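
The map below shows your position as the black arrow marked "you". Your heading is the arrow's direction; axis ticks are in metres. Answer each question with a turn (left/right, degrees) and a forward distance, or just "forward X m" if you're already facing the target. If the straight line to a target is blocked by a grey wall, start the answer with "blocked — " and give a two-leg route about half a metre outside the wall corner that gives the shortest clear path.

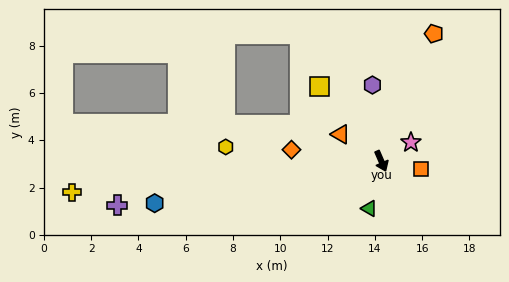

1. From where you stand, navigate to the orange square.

turn left 55°, forward 1.7 m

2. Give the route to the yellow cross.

turn right 108°, forward 13.2 m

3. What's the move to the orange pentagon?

turn left 134°, forward 5.8 m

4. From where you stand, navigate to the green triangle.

turn right 38°, forward 2.1 m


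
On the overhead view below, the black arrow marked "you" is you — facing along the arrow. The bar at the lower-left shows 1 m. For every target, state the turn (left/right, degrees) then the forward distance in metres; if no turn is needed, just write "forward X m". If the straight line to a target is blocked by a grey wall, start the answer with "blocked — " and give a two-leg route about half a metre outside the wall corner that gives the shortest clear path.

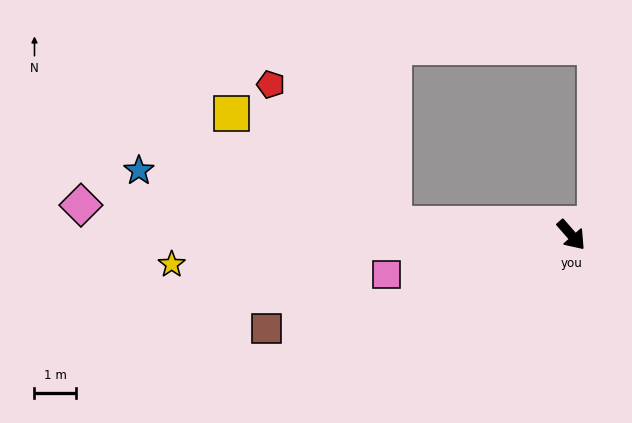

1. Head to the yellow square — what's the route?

blocked — turn right 135°, forward 4.3 m, then turn right 30°, forward 4.7 m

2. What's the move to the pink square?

turn right 119°, forward 4.5 m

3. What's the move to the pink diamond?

turn right 135°, forward 11.8 m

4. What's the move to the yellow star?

turn right 127°, forward 9.6 m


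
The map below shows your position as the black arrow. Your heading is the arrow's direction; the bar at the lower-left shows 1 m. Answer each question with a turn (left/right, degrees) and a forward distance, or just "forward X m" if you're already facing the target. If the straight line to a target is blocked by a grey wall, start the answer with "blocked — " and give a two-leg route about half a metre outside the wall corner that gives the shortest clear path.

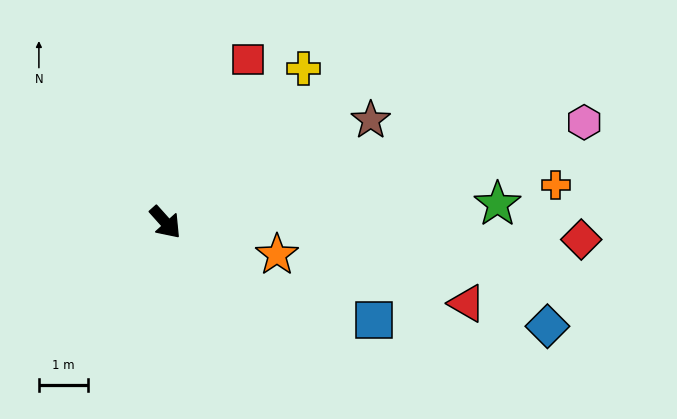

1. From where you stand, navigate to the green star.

turn left 51°, forward 6.7 m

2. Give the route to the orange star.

turn left 32°, forward 2.4 m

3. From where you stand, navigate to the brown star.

turn left 75°, forward 4.6 m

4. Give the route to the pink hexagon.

turn left 62°, forward 8.7 m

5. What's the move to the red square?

turn left 111°, forward 3.7 m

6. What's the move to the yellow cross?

turn left 96°, forward 4.2 m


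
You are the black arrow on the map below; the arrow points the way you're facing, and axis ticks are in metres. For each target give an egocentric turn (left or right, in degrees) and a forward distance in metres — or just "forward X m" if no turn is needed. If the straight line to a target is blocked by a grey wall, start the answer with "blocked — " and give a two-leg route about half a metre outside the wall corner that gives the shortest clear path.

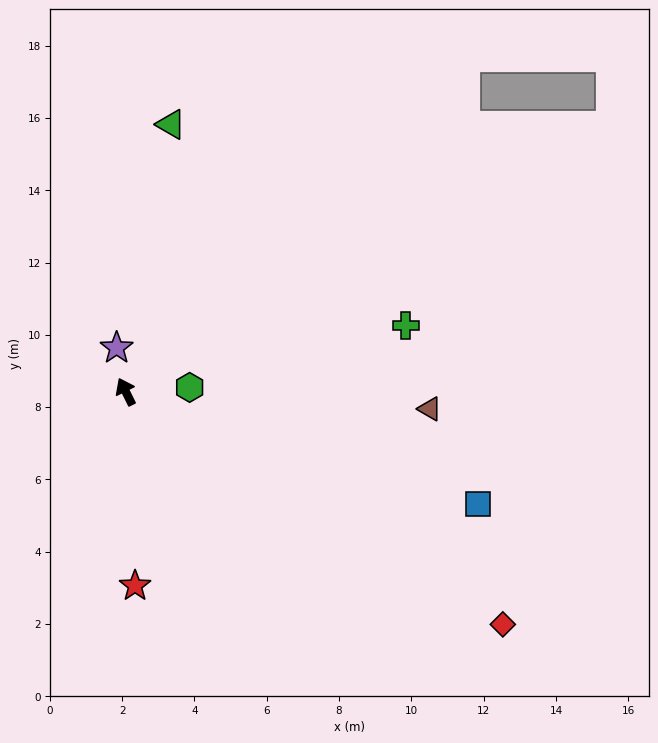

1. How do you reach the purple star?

turn right 15°, forward 1.2 m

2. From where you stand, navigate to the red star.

turn left 156°, forward 5.4 m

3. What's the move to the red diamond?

turn right 148°, forward 12.3 m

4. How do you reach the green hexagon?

turn right 113°, forward 1.8 m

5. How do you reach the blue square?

turn right 134°, forward 10.2 m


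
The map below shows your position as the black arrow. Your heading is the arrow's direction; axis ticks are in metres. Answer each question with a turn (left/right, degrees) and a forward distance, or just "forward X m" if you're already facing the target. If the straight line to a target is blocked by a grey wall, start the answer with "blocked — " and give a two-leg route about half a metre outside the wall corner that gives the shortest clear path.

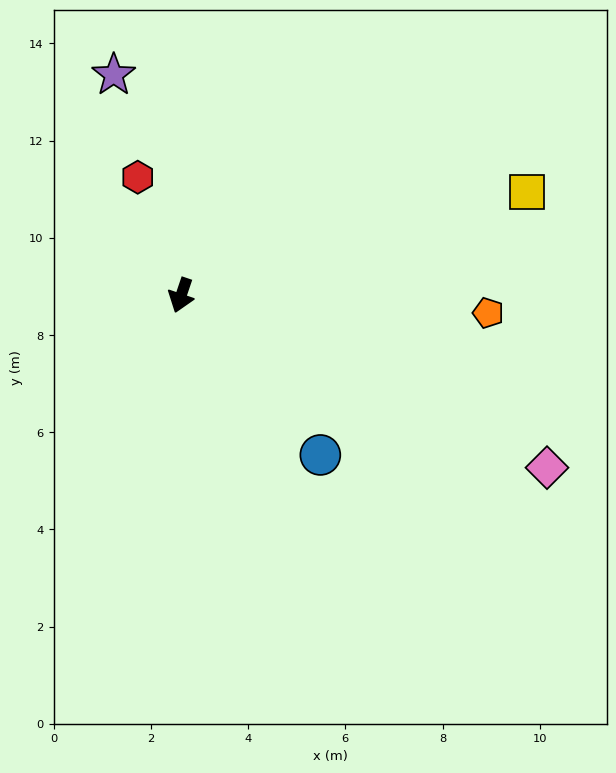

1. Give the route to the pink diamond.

turn left 83°, forward 8.3 m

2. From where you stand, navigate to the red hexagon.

turn right 141°, forward 2.6 m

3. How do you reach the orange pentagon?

turn left 105°, forward 6.3 m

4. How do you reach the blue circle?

turn left 60°, forward 4.4 m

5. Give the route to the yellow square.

turn left 125°, forward 7.4 m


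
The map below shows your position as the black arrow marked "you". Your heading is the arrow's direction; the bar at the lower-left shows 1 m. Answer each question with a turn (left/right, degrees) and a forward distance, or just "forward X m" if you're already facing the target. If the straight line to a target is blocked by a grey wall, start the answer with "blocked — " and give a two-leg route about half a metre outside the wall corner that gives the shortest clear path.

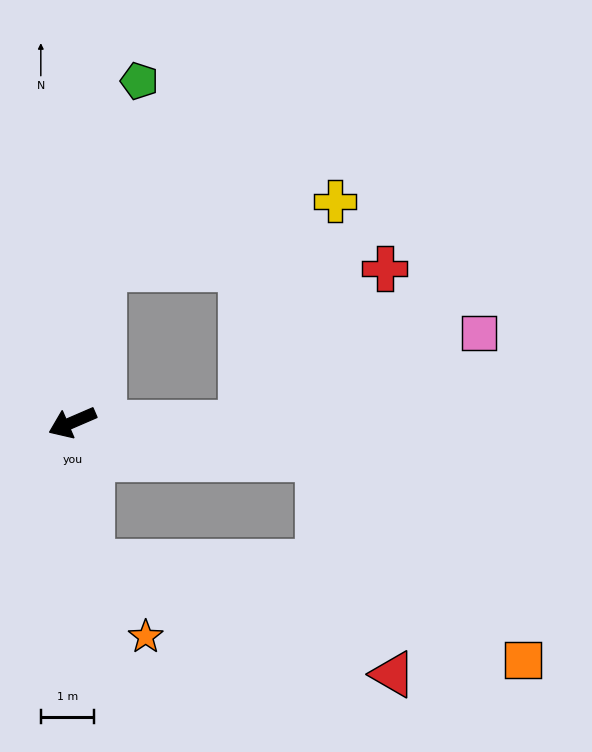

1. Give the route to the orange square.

blocked — turn left 148°, forward 4.7 m, then turn right 36°, forward 5.4 m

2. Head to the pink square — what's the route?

blocked — turn left 156°, forward 3.2 m, then turn left 21°, forward 4.8 m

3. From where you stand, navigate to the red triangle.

blocked — turn left 74°, forward 2.6 m, then turn left 62°, forward 6.0 m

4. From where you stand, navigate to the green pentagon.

turn right 124°, forward 6.5 m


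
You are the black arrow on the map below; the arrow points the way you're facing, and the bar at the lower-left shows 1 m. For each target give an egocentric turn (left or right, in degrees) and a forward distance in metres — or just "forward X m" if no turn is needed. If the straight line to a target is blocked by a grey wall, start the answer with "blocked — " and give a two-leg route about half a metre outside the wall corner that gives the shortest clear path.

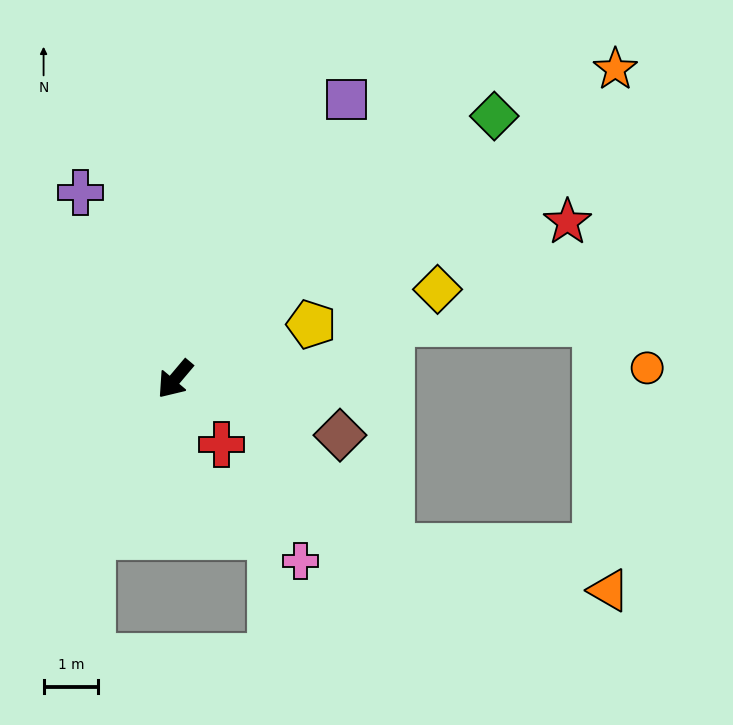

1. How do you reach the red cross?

turn left 76°, forward 1.5 m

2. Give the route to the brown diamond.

turn left 111°, forward 3.2 m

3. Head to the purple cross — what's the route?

turn right 113°, forward 3.8 m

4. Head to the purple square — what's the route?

turn right 171°, forward 6.0 m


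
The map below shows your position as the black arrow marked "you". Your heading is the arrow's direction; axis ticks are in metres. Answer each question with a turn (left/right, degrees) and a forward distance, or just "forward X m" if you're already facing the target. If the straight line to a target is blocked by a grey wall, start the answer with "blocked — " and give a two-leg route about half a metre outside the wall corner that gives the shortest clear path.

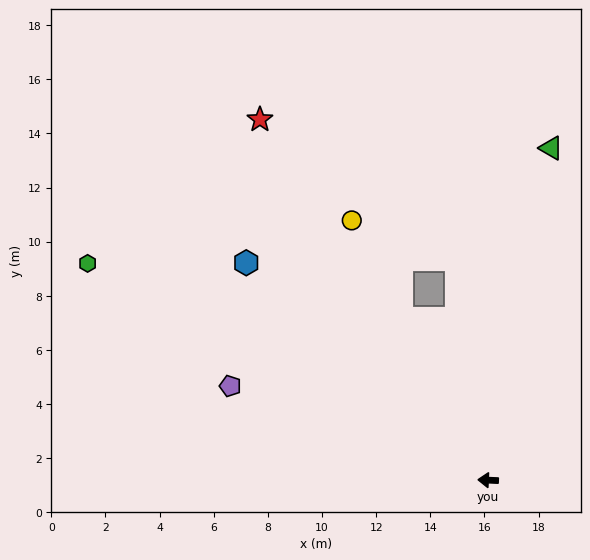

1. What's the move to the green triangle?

turn right 98°, forward 12.5 m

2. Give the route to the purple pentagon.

turn right 18°, forward 10.1 m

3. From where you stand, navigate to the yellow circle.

turn right 60°, forward 10.8 m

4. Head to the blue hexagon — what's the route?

turn right 39°, forward 12.0 m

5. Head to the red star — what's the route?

turn right 55°, forward 15.8 m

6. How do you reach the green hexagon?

turn right 26°, forward 16.8 m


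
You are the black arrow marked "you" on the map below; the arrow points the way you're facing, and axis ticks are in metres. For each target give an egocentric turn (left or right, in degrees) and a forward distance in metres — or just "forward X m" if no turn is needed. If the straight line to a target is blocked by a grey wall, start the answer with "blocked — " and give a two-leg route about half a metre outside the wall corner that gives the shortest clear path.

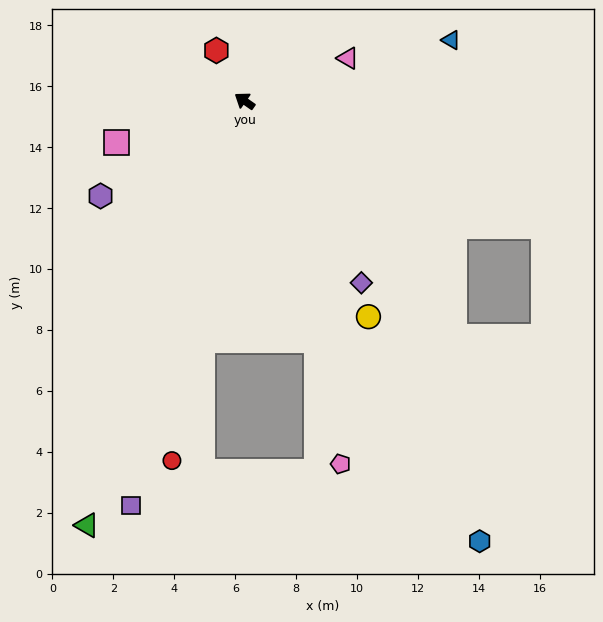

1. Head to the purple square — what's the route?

turn left 109°, forward 13.8 m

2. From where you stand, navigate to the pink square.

turn left 53°, forward 4.4 m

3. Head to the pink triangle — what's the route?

turn right 123°, forward 3.7 m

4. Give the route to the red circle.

turn left 114°, forward 12.0 m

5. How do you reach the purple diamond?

turn left 158°, forward 7.1 m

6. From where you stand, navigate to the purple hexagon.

turn left 68°, forward 5.7 m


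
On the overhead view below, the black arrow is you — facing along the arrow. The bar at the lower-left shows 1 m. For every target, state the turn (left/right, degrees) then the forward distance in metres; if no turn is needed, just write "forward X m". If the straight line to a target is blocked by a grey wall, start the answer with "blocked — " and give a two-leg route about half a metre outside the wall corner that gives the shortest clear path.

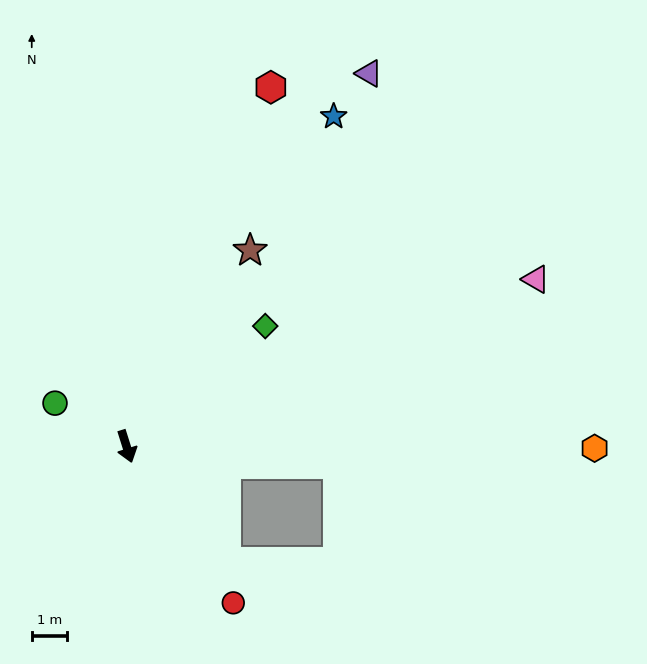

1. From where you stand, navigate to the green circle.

turn right 139°, forward 2.3 m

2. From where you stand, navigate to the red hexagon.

turn left 141°, forward 10.9 m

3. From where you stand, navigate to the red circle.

turn left 17°, forward 5.3 m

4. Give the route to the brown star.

turn left 130°, forward 6.5 m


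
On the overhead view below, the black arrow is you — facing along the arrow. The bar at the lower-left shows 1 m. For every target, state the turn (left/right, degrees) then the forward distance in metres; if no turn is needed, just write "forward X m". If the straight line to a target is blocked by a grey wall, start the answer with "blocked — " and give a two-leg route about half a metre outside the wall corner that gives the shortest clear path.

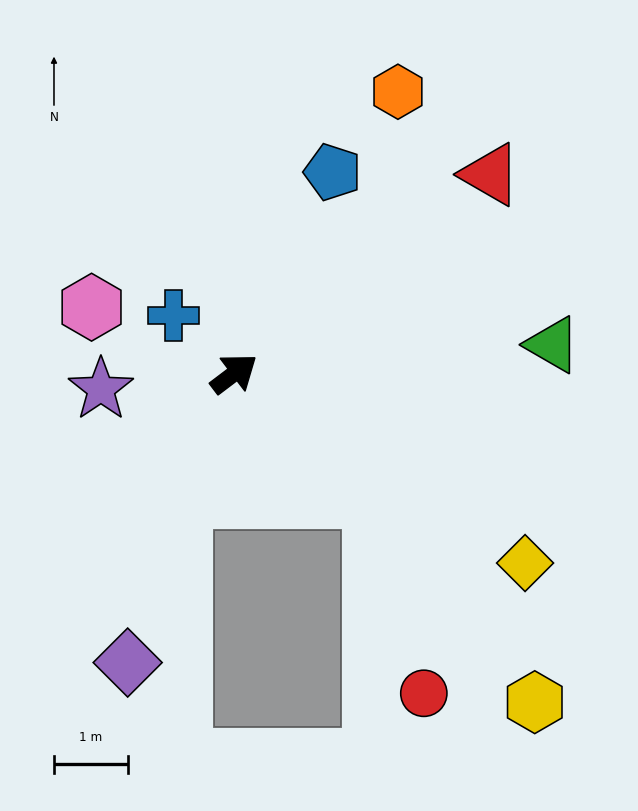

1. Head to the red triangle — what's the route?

forward 4.4 m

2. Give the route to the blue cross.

turn left 99°, forward 1.1 m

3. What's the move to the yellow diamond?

turn right 70°, forward 4.7 m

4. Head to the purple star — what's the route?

turn left 150°, forward 1.8 m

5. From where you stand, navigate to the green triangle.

turn right 32°, forward 4.3 m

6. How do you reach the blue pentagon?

turn left 27°, forward 3.0 m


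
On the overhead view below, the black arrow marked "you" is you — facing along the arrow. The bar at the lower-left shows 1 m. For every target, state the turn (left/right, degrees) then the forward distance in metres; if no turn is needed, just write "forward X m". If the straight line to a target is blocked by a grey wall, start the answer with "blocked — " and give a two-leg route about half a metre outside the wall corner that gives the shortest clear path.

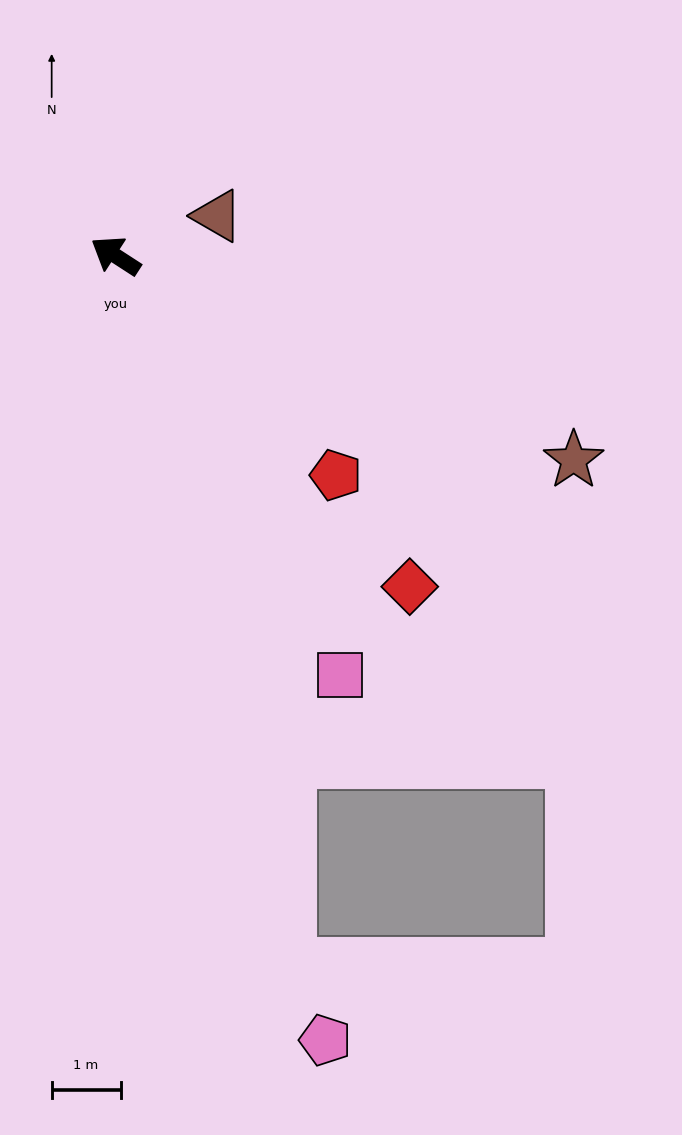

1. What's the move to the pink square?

turn left 151°, forward 6.9 m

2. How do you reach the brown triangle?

turn right 126°, forward 1.6 m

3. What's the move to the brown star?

turn right 171°, forward 7.3 m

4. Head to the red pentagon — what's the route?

turn left 168°, forward 4.5 m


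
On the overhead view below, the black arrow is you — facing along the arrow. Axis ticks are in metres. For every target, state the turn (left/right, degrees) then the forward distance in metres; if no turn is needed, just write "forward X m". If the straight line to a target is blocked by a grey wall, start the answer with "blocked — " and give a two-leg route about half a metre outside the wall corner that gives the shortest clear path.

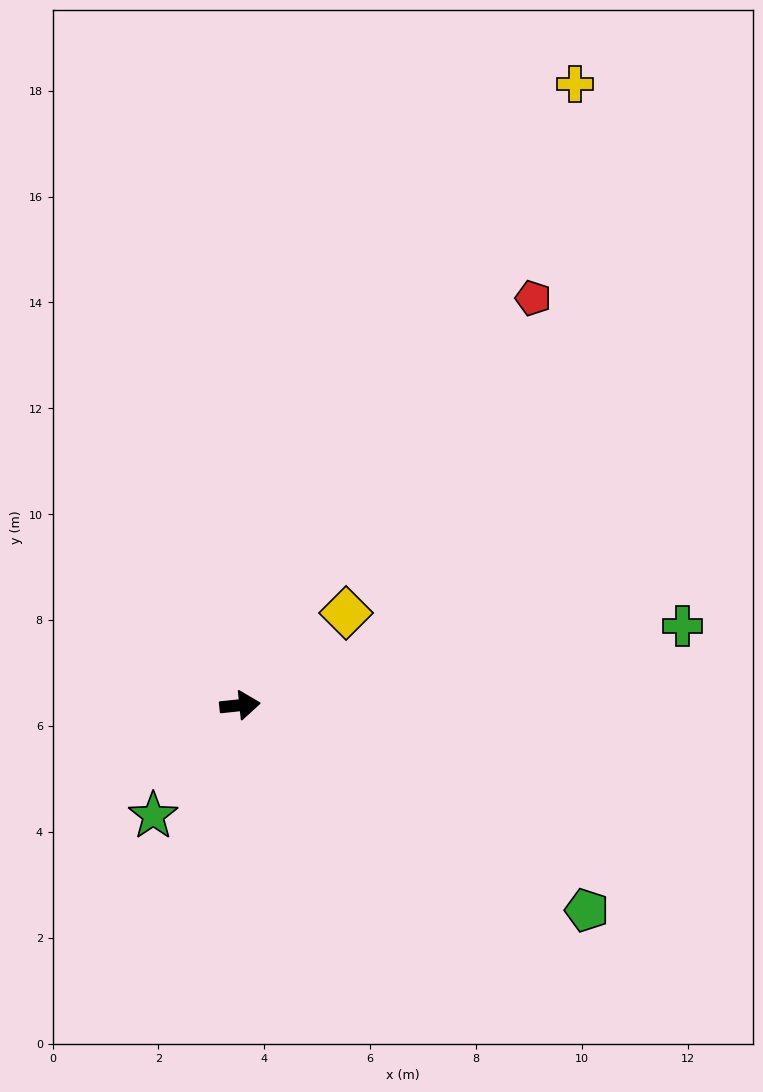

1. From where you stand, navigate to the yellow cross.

turn left 56°, forward 13.3 m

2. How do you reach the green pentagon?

turn right 37°, forward 7.6 m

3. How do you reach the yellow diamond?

turn left 35°, forward 2.7 m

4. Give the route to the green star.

turn right 134°, forward 2.7 m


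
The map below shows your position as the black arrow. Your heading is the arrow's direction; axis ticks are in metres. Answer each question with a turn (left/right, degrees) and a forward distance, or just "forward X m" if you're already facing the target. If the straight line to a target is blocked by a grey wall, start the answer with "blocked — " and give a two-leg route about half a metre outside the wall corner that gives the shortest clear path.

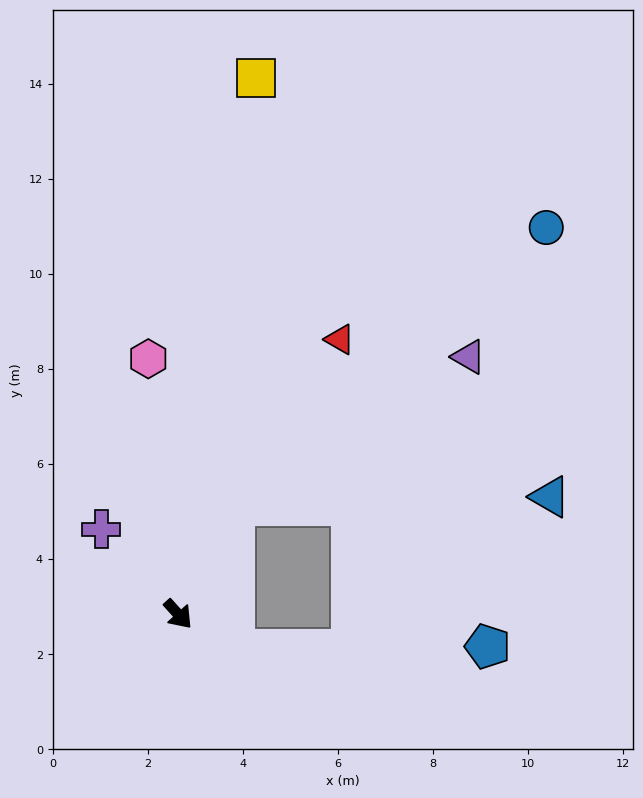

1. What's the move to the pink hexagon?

turn left 145°, forward 5.4 m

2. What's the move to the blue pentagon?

blocked — turn left 16°, forward 1.4 m, then turn left 33°, forward 5.3 m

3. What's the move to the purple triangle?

blocked — turn left 111°, forward 2.6 m, then turn right 31°, forward 5.8 m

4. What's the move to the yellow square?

turn left 130°, forward 11.4 m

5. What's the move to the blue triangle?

blocked — turn left 111°, forward 2.6 m, then turn right 61°, forward 6.7 m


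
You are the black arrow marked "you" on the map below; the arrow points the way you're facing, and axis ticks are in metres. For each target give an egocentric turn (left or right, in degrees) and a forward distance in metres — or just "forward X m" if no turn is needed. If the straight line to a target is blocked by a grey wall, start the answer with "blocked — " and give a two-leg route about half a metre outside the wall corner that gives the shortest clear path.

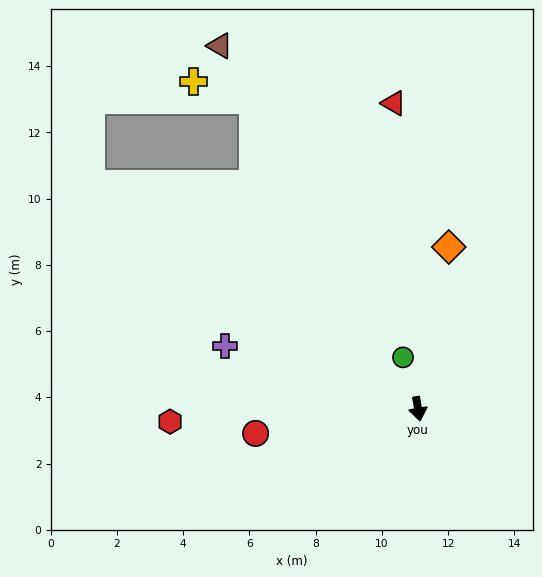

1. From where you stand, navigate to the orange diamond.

turn left 160°, forward 5.0 m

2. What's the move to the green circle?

turn right 173°, forward 1.6 m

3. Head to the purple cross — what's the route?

turn right 118°, forward 6.1 m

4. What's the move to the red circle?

turn right 91°, forward 5.0 m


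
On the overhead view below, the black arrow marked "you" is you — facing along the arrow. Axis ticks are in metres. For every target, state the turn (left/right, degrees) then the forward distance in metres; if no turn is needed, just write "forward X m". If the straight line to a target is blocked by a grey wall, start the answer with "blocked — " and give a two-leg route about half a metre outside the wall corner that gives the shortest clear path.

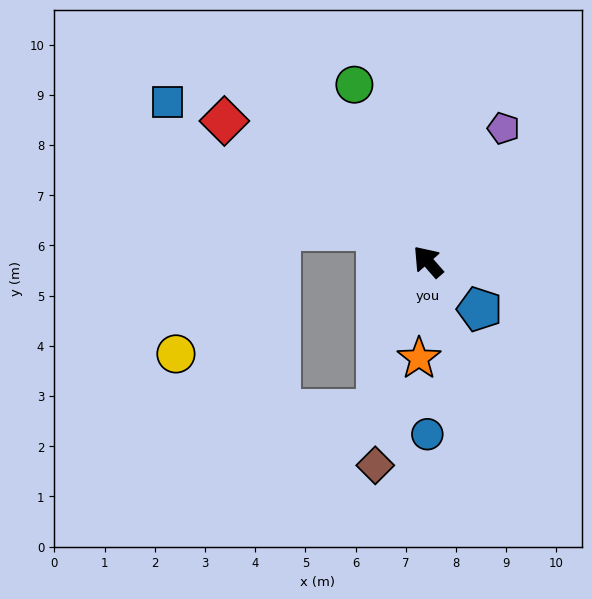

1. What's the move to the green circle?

turn right 19°, forward 3.8 m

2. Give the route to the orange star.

turn left 134°, forward 1.9 m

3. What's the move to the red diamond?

turn left 14°, forward 4.9 m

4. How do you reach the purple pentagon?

turn right 71°, forward 3.1 m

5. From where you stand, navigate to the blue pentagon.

turn right 174°, forward 1.4 m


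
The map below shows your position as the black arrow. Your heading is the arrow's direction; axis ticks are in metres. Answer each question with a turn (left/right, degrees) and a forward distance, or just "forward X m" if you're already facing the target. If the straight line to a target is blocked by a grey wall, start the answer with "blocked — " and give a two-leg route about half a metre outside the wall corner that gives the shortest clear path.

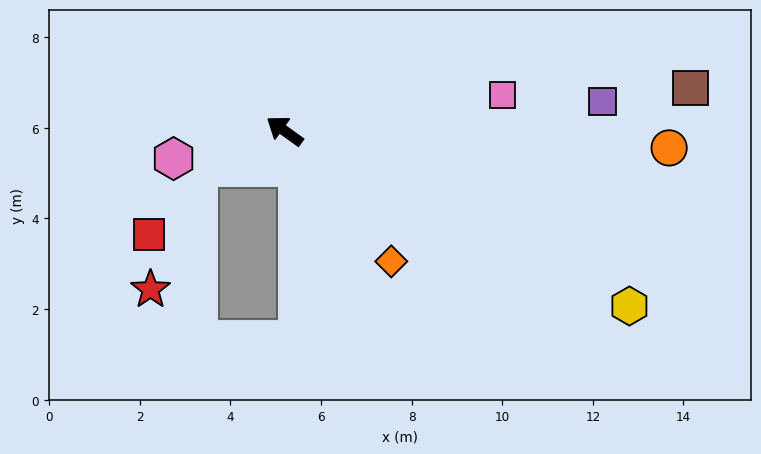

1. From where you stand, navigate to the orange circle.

turn right 147°, forward 8.5 m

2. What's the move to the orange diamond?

turn left 165°, forward 3.7 m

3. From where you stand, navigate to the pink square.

turn right 135°, forward 4.9 m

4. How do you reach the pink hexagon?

turn left 50°, forward 2.5 m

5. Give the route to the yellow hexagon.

turn right 171°, forward 8.5 m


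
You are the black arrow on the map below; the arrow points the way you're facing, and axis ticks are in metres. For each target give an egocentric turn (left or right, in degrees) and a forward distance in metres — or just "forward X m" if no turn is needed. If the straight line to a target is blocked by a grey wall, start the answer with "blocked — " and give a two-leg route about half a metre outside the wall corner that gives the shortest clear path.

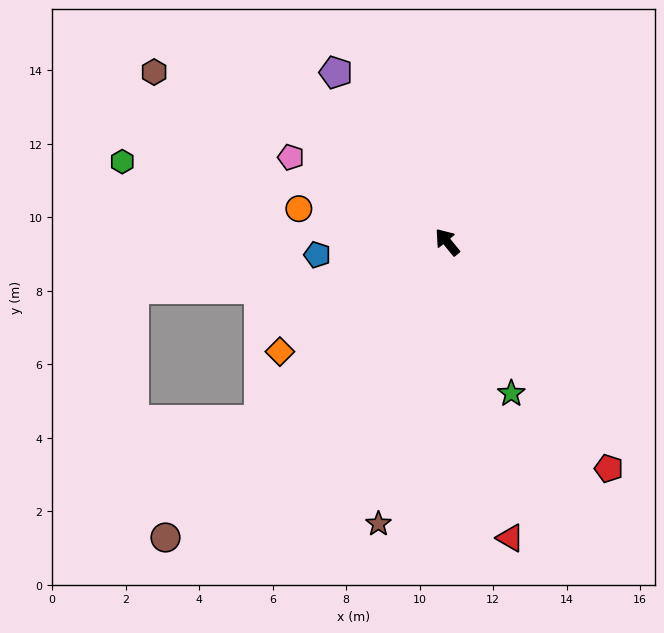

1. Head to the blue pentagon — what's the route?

turn left 56°, forward 3.6 m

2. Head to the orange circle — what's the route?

turn left 38°, forward 4.1 m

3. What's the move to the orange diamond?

turn left 84°, forward 5.4 m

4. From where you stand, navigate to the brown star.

turn left 127°, forward 7.9 m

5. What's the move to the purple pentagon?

turn right 6°, forward 5.5 m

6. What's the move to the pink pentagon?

turn left 22°, forward 4.8 m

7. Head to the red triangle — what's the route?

turn left 153°, forward 8.2 m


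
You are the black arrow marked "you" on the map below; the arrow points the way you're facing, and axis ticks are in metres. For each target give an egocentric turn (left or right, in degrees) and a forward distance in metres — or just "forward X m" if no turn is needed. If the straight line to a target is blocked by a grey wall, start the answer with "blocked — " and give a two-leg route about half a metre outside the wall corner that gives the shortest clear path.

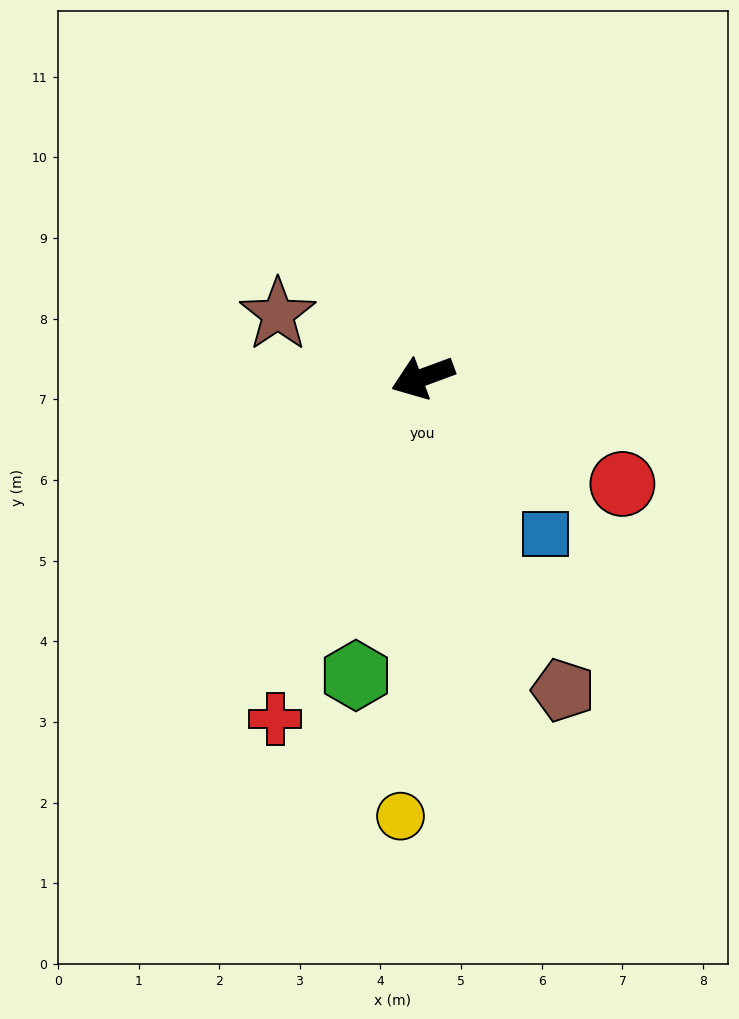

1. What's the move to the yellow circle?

turn left 67°, forward 5.4 m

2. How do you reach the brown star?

turn right 44°, forward 2.0 m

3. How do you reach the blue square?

turn left 108°, forward 2.5 m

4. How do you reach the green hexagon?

turn left 57°, forward 3.8 m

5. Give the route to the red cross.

turn left 46°, forward 4.6 m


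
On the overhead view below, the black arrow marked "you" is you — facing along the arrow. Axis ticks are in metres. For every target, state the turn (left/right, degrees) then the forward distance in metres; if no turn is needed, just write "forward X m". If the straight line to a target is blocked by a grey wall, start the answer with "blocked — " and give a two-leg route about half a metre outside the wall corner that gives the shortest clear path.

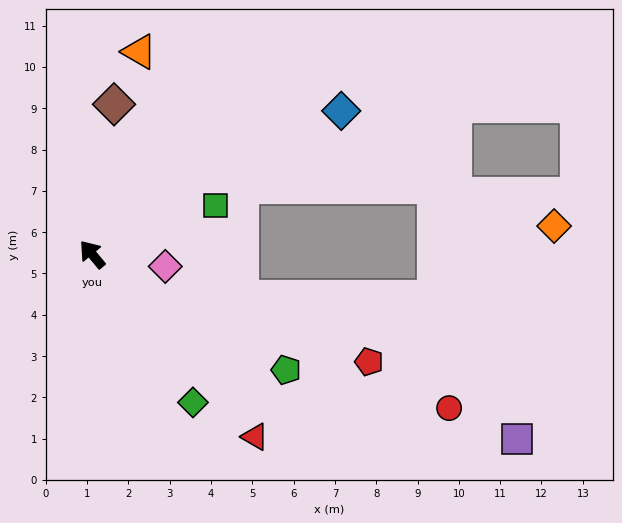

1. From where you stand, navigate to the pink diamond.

turn right 139°, forward 1.8 m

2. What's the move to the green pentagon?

turn right 161°, forward 5.5 m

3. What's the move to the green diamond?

turn left 174°, forward 4.3 m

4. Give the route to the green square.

turn right 108°, forward 3.2 m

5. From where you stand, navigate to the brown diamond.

turn right 48°, forward 3.7 m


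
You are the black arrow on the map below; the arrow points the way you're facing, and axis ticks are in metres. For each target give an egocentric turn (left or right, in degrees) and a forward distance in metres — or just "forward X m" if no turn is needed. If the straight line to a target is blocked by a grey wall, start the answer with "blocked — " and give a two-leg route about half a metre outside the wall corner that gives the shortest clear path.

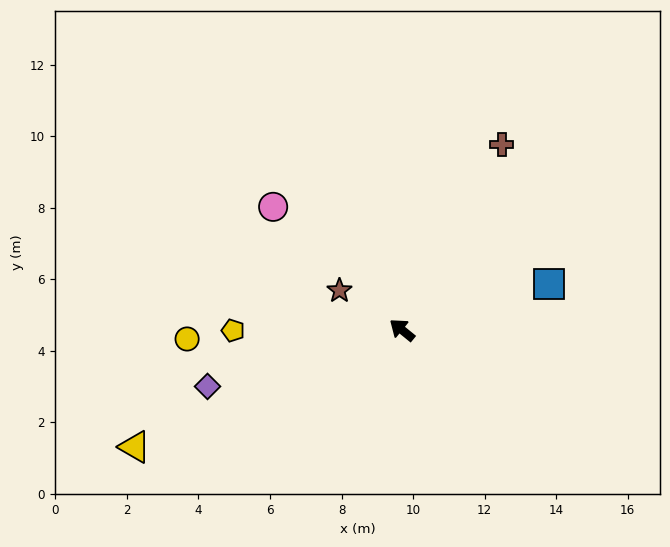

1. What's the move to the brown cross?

turn right 79°, forward 5.9 m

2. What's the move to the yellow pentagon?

turn left 39°, forward 4.7 m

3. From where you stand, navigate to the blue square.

turn right 123°, forward 4.3 m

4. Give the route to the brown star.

turn left 7°, forward 2.1 m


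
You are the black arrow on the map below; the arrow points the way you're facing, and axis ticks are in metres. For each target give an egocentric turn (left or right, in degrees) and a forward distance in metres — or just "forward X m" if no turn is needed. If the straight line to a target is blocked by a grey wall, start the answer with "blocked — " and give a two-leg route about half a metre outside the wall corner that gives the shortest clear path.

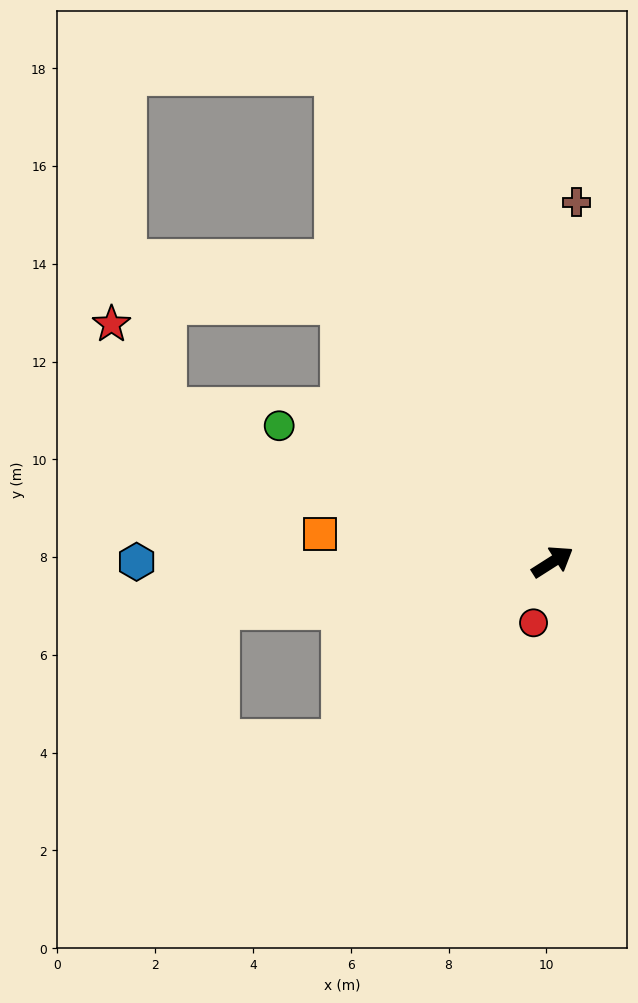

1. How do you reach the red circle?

turn right 140°, forward 1.3 m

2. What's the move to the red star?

blocked — turn left 126°, forward 8.5 m, then turn right 35°, forward 2.0 m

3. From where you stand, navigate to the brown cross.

turn left 54°, forward 7.4 m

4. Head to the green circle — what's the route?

turn left 121°, forward 6.2 m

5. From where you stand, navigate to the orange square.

turn left 141°, forward 4.8 m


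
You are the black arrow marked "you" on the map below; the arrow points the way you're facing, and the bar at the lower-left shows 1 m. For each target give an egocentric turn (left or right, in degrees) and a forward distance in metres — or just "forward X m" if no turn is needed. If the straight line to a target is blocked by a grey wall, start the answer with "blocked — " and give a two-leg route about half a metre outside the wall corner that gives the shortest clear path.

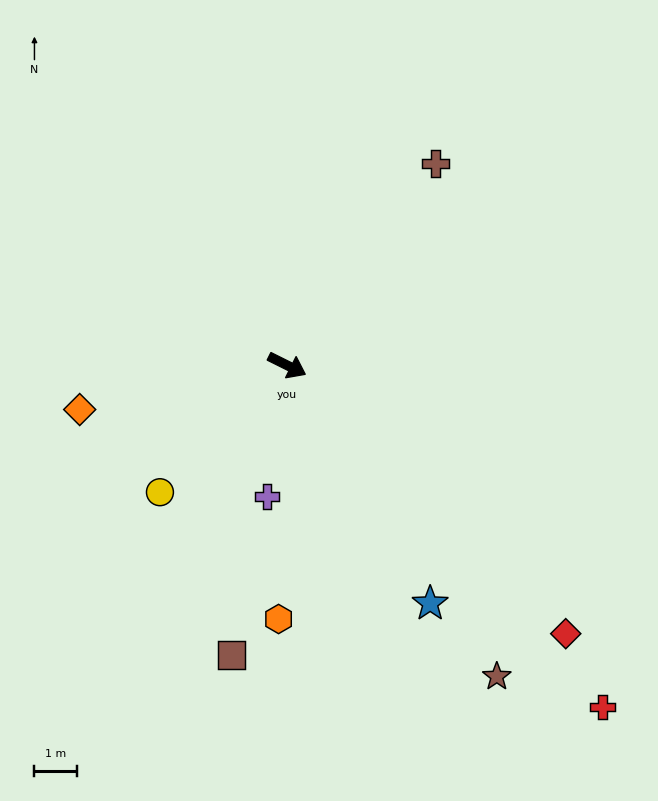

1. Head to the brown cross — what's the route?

turn left 80°, forward 5.9 m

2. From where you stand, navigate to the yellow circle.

turn right 109°, forward 4.2 m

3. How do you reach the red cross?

turn right 21°, forward 10.9 m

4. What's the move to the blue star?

turn right 33°, forward 6.5 m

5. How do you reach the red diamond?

turn right 17°, forward 9.1 m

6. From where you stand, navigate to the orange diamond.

turn right 142°, forward 5.0 m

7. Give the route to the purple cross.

turn right 72°, forward 3.1 m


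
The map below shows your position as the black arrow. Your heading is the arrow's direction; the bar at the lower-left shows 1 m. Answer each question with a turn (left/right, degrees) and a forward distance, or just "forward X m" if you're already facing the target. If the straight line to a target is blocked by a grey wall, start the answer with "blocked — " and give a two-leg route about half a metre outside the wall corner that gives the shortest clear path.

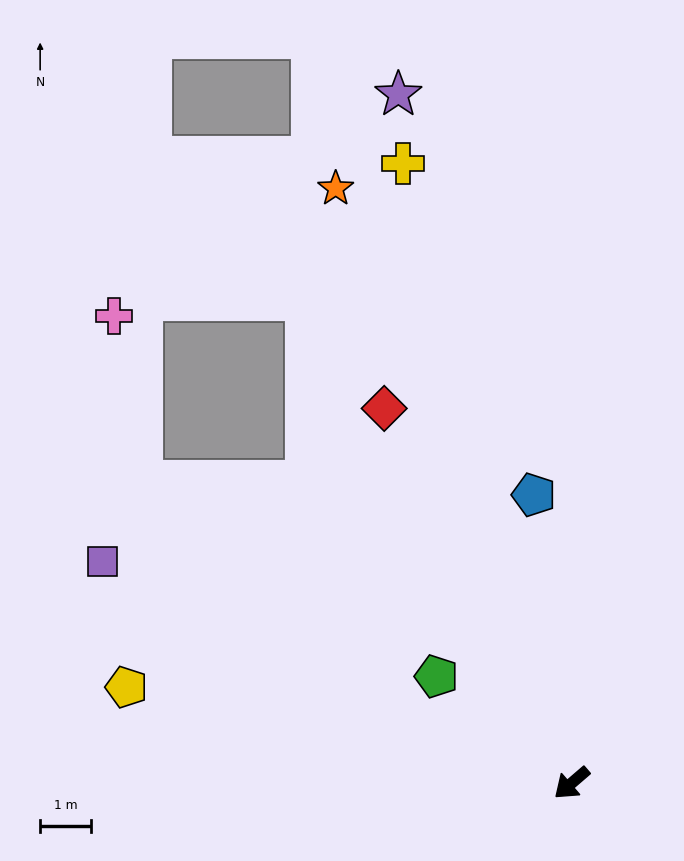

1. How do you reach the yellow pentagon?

turn right 53°, forward 9.0 m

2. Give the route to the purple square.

turn right 66°, forward 10.3 m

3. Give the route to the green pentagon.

turn right 79°, forward 3.4 m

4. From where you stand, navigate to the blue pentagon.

turn right 123°, forward 5.7 m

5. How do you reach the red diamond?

turn right 104°, forward 8.3 m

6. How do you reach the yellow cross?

turn right 115°, forward 12.7 m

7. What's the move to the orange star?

turn right 109°, forward 12.6 m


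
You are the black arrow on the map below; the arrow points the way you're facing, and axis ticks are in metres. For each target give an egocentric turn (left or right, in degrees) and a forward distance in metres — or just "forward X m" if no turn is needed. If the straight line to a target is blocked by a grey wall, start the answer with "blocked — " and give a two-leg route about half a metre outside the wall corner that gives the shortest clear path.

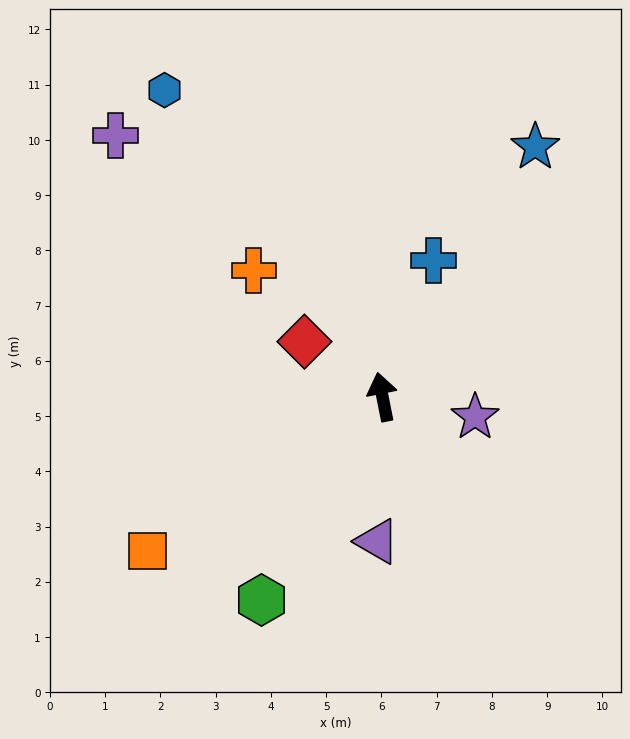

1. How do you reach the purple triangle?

turn left 167°, forward 2.6 m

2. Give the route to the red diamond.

turn left 43°, forward 1.7 m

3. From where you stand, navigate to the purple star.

turn right 114°, forward 1.7 m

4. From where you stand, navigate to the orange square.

turn left 112°, forward 5.1 m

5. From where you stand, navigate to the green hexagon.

turn left 138°, forward 4.3 m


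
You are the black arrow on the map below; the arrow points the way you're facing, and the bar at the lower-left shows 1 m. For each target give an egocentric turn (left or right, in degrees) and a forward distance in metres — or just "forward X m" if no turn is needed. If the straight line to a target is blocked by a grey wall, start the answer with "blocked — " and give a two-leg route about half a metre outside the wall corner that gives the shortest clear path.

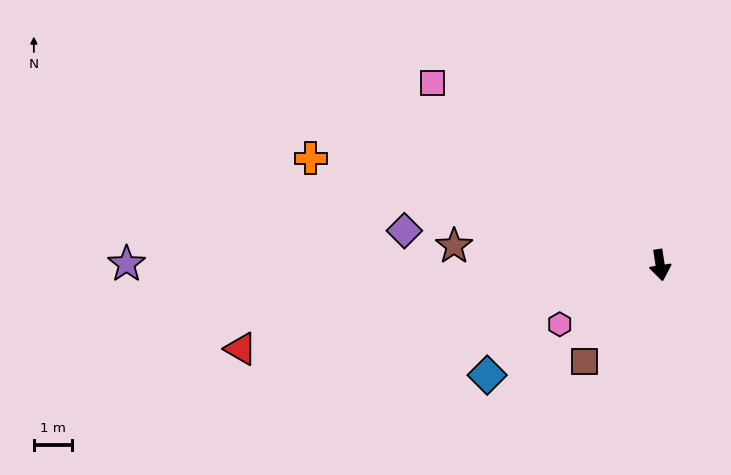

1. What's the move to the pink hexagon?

turn right 68°, forward 3.0 m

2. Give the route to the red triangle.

turn right 88°, forward 11.1 m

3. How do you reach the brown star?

turn right 104°, forward 5.4 m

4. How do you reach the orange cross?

turn right 116°, forward 9.5 m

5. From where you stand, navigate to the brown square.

turn right 47°, forward 3.2 m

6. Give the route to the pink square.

turn right 137°, forward 7.6 m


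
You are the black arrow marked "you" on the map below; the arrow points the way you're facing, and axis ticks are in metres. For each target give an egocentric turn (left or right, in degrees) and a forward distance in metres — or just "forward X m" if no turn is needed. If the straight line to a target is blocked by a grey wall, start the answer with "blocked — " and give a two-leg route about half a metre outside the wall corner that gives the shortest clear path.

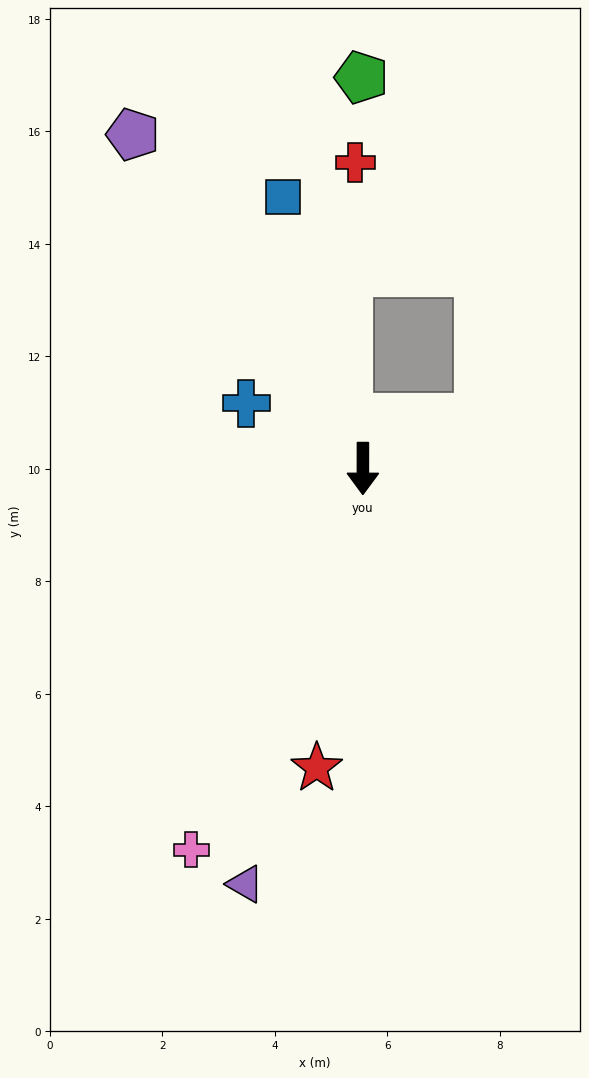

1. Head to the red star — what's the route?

turn right 9°, forward 5.4 m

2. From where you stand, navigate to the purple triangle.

turn right 16°, forward 7.7 m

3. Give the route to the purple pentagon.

turn right 145°, forward 7.2 m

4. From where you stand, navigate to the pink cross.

turn right 24°, forward 7.4 m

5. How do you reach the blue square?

turn right 164°, forward 5.0 m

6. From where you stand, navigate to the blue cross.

turn right 119°, forward 2.4 m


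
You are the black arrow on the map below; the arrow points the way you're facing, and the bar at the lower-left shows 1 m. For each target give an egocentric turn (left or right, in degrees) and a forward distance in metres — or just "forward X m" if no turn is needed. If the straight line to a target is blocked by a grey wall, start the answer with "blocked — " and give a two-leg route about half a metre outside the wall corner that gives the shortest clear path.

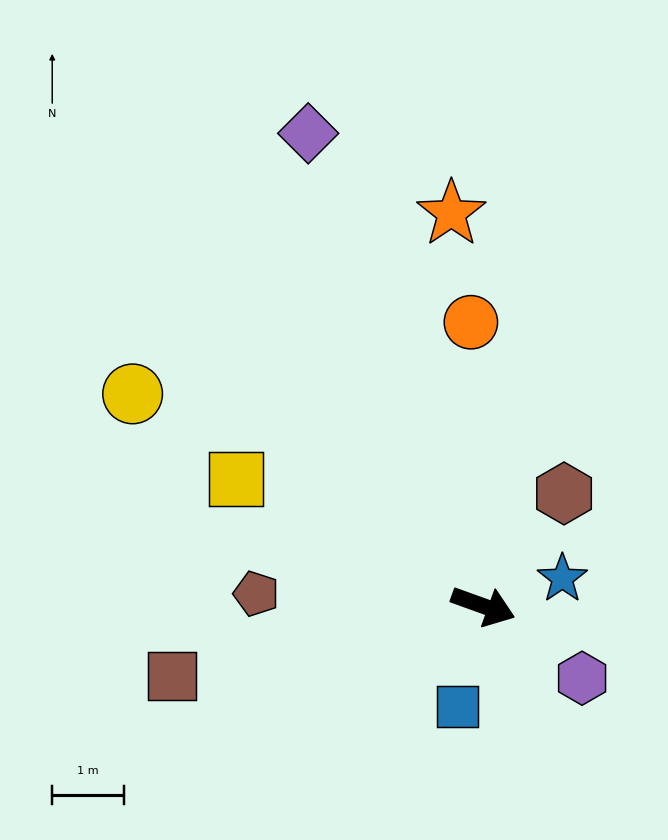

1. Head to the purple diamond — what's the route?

turn left 130°, forward 7.0 m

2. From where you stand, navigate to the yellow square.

turn left 173°, forward 3.9 m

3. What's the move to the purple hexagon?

turn right 16°, forward 1.7 m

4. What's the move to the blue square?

turn right 85°, forward 1.4 m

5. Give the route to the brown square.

turn right 147°, forward 4.4 m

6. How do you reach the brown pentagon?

turn right 163°, forward 3.2 m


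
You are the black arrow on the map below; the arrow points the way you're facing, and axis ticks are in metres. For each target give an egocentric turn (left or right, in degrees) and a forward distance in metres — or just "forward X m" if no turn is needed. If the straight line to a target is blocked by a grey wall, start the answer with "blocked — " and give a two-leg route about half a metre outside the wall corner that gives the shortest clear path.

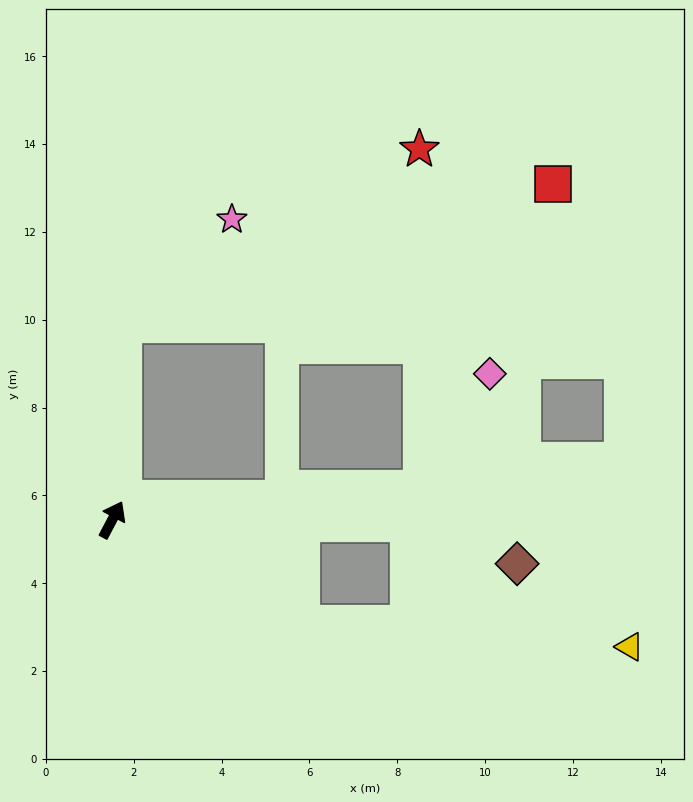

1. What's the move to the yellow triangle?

blocked — turn right 91°, forward 4.9 m, then turn left 25°, forward 7.5 m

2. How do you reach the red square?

blocked — turn left 25°, forward 4.5 m, then turn right 69°, forward 10.3 m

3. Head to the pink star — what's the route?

blocked — turn left 25°, forward 4.5 m, then turn right 43°, forward 3.4 m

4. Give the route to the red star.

blocked — turn left 25°, forward 4.5 m, then turn right 57°, forward 7.8 m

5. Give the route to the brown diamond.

blocked — turn right 63°, forward 6.7 m, then turn right 20°, forward 2.6 m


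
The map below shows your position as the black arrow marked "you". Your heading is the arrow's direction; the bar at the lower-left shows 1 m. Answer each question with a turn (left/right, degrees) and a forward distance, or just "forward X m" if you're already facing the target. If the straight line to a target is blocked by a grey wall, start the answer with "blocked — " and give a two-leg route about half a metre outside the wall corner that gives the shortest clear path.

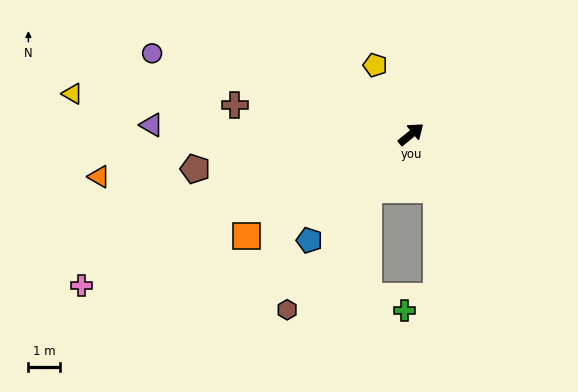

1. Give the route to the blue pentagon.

turn right 173°, forward 4.6 m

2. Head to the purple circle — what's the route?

turn left 123°, forward 8.5 m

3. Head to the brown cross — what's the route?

turn left 131°, forward 5.6 m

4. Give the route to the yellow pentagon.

turn left 78°, forward 2.4 m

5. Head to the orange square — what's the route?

turn left 172°, forward 6.1 m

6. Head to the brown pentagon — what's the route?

turn left 150°, forward 6.9 m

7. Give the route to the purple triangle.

turn left 139°, forward 8.2 m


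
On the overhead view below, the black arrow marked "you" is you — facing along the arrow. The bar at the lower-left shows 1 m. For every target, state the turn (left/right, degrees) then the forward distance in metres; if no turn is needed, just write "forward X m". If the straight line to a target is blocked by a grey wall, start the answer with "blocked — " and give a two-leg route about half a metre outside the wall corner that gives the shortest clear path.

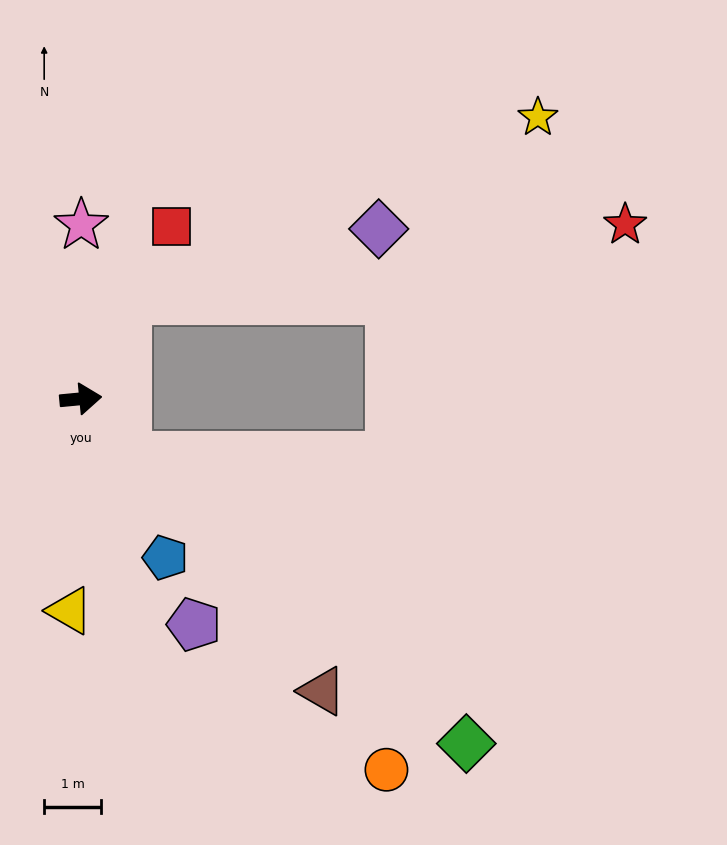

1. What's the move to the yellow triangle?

turn right 98°, forward 3.7 m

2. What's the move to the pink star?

turn left 84°, forward 3.0 m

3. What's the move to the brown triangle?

turn right 56°, forward 6.6 m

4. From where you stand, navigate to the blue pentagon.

turn right 67°, forward 3.2 m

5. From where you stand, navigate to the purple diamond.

blocked — turn left 59°, forward 1.9 m, then turn right 49°, forward 4.6 m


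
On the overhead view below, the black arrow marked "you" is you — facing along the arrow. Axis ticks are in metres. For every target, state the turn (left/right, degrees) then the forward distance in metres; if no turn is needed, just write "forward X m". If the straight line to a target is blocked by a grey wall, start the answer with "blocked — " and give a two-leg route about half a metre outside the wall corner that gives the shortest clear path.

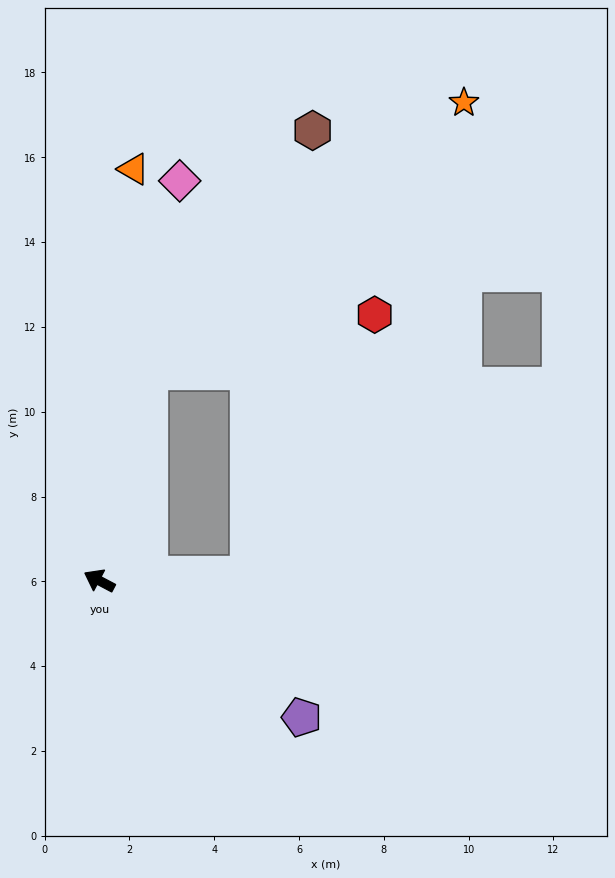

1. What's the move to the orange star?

blocked — turn right 76°, forward 5.1 m, then turn right 36°, forward 9.8 m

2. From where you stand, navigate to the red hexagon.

blocked — turn right 150°, forward 3.5 m, then turn left 62°, forward 6.8 m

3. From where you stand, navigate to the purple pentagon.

turn left 174°, forward 5.8 m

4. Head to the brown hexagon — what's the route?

blocked — turn right 76°, forward 5.1 m, then turn right 20°, forward 6.9 m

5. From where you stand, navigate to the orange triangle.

turn right 67°, forward 9.7 m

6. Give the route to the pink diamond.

turn right 74°, forward 9.6 m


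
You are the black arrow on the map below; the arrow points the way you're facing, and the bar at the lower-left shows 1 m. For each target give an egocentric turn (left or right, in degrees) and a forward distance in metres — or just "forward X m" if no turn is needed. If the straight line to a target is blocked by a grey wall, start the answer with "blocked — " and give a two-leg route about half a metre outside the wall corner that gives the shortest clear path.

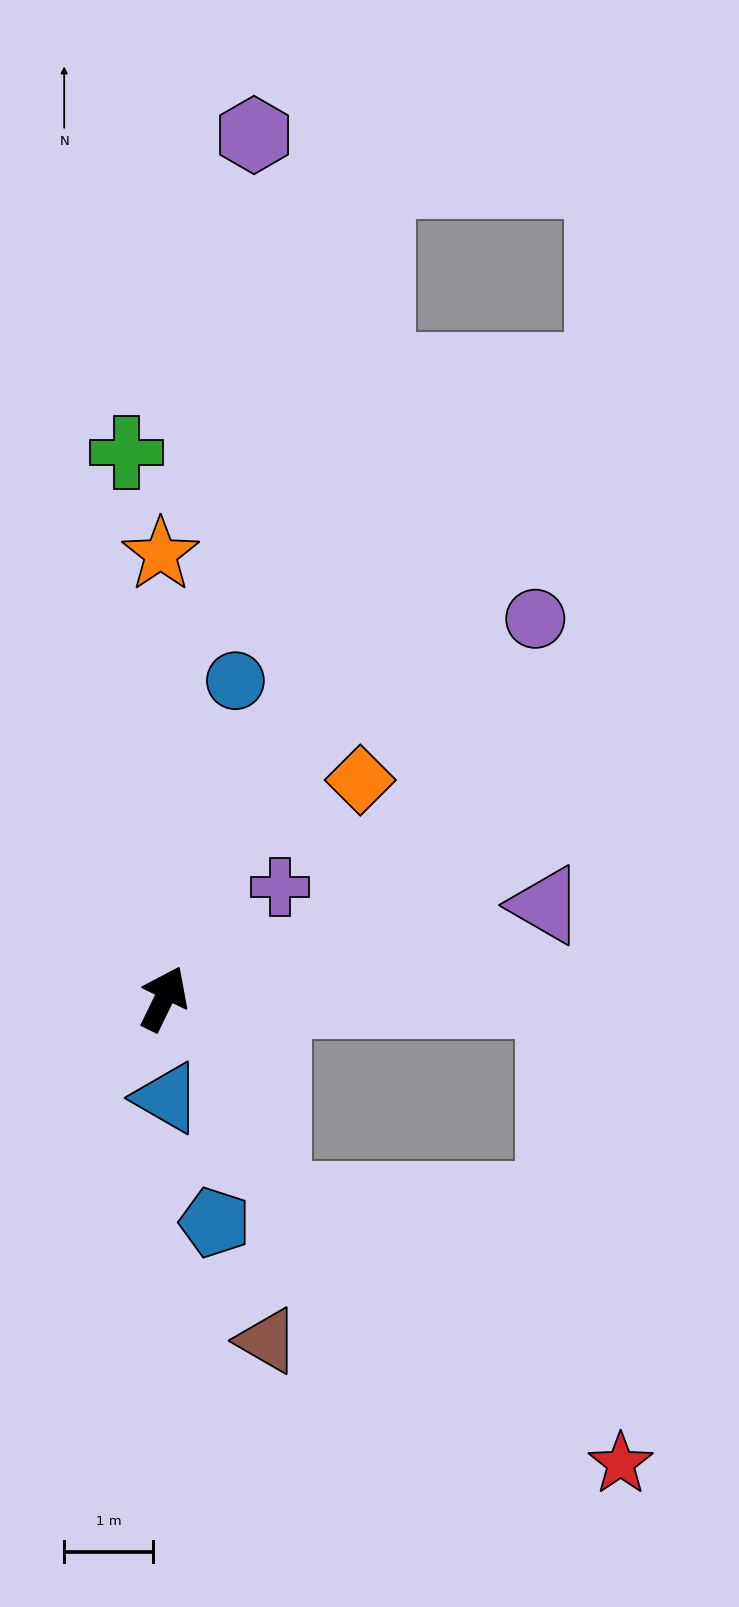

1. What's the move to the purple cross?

turn right 20°, forward 1.8 m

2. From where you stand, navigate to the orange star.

turn left 26°, forward 5.0 m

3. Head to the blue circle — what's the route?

turn left 13°, forward 3.6 m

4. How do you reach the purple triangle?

turn right 50°, forward 4.4 m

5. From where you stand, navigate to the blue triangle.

turn right 153°, forward 1.1 m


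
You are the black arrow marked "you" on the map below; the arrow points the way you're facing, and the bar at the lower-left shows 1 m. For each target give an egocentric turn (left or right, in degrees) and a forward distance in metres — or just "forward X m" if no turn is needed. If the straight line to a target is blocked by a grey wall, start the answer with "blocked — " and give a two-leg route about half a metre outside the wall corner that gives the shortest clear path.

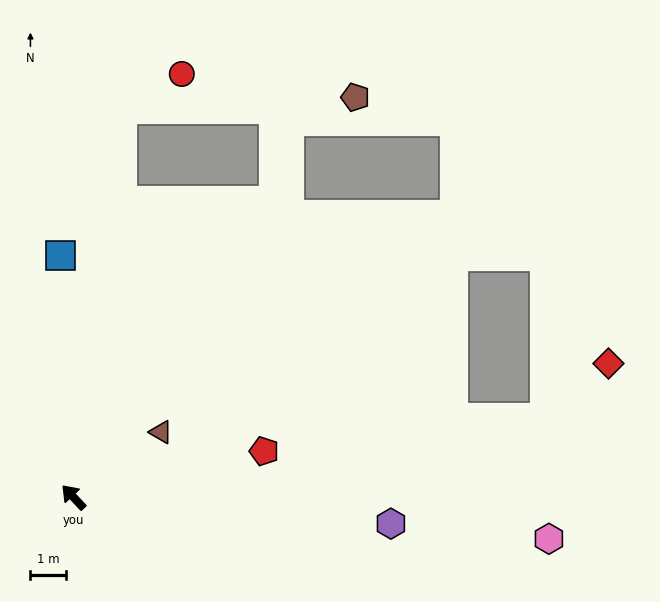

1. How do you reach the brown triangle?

turn right 96°, forward 3.1 m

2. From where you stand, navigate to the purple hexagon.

turn right 138°, forward 9.0 m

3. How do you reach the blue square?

turn right 40°, forward 6.9 m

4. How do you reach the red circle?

blocked — turn right 50°, forward 11.1 m, then turn right 52°, forward 2.0 m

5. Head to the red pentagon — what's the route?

turn right 120°, forward 5.6 m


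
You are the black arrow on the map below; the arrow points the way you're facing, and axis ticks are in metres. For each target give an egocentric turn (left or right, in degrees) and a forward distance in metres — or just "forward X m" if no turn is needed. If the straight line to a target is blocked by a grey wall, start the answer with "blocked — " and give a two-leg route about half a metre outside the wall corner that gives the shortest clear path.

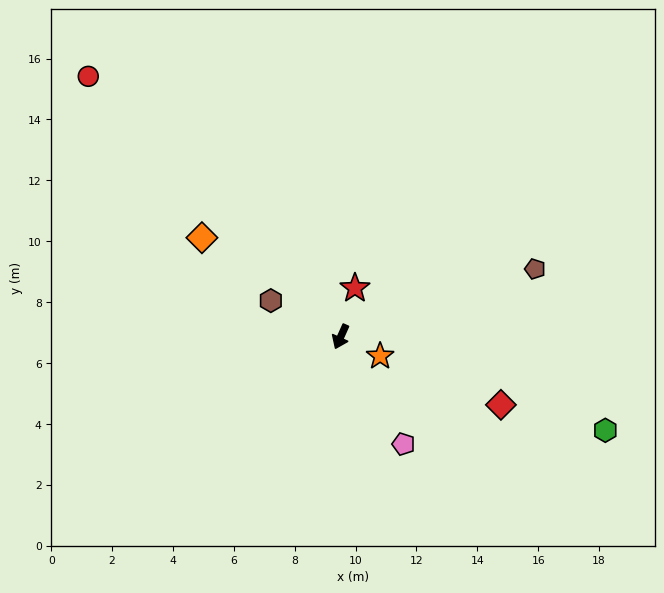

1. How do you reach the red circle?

turn right 112°, forward 11.9 m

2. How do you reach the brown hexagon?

turn right 93°, forward 2.6 m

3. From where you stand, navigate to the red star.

turn right 172°, forward 1.7 m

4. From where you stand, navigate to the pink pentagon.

turn left 54°, forward 4.1 m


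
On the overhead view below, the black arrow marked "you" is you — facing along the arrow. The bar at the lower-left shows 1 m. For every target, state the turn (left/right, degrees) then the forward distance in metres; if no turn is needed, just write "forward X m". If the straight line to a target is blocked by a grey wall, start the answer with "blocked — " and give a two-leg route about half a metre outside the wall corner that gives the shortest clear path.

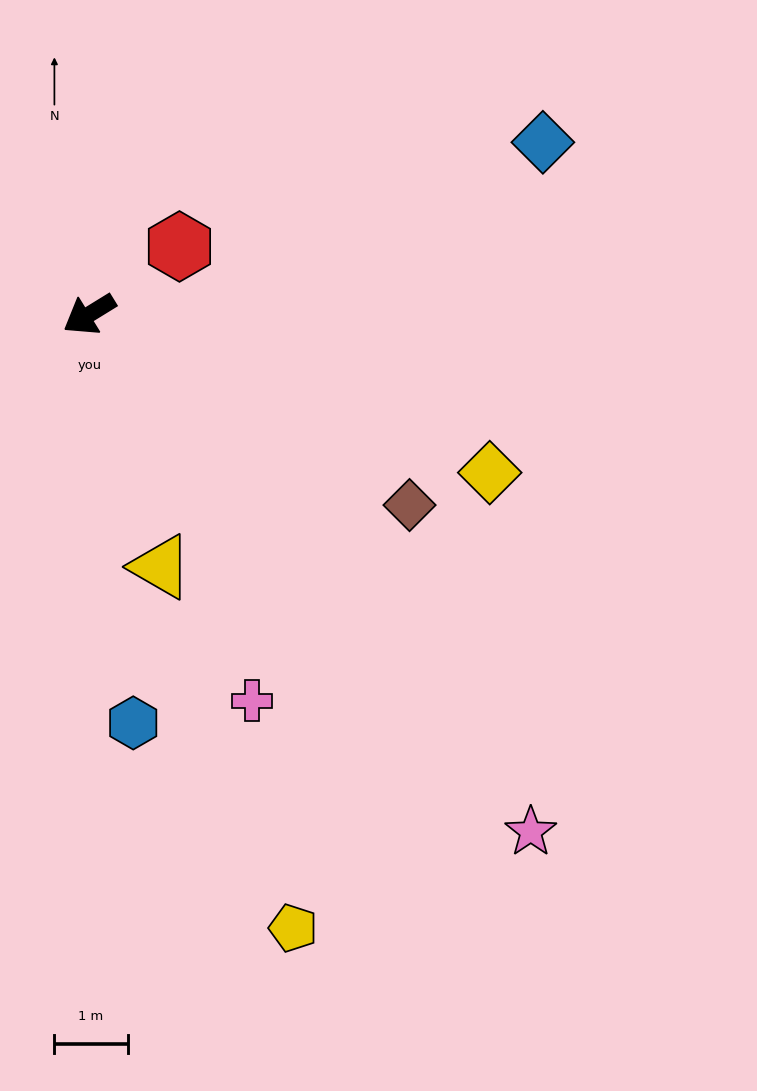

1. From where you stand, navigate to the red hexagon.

turn right 175°, forward 1.5 m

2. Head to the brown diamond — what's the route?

turn left 118°, forward 5.1 m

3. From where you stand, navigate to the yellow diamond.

turn left 127°, forward 5.9 m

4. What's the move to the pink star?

turn left 99°, forward 9.3 m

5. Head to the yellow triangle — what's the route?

turn left 74°, forward 3.6 m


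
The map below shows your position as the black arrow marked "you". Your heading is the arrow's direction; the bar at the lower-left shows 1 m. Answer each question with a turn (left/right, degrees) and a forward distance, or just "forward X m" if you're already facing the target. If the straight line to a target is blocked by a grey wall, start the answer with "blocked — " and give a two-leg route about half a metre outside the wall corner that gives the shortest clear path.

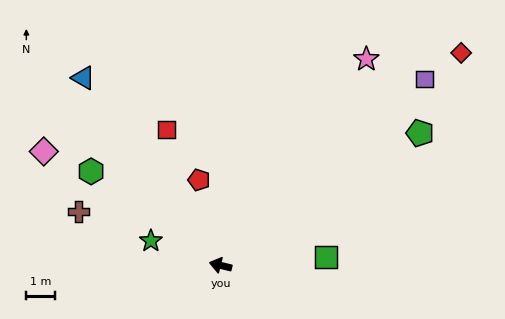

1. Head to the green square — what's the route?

turn right 162°, forward 3.6 m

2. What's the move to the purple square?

turn right 124°, forward 9.5 m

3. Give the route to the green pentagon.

turn right 133°, forward 8.2 m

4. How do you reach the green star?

turn right 6°, forward 2.5 m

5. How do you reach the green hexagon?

turn right 22°, forward 5.5 m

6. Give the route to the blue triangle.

turn right 40°, forward 8.0 m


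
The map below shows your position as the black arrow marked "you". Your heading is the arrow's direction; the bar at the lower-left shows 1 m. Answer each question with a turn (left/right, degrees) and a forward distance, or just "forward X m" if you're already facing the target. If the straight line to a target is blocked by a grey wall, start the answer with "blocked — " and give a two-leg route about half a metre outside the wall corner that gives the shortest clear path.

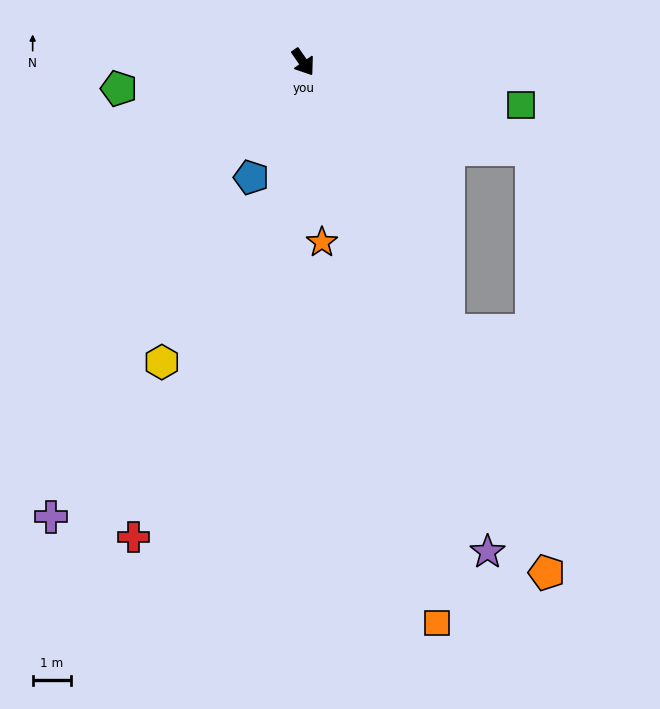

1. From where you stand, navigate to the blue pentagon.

turn right 59°, forward 3.3 m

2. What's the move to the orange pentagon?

turn right 9°, forward 14.7 m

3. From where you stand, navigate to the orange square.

turn right 21°, forward 15.0 m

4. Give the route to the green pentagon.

turn right 117°, forward 4.9 m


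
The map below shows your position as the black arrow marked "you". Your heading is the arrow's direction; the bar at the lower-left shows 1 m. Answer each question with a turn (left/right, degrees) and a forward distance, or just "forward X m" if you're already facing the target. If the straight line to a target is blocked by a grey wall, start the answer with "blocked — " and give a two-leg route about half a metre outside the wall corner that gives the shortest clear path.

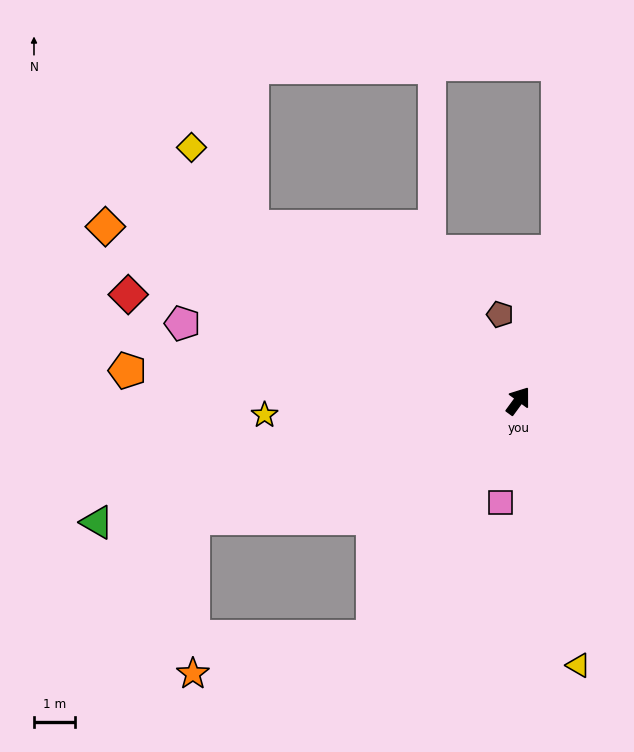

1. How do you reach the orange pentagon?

turn left 122°, forward 9.7 m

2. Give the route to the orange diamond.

turn left 103°, forward 11.0 m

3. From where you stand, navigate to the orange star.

blocked — turn right 175°, forward 6.8 m, then turn right 47°, forward 4.5 m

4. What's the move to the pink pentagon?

turn left 113°, forward 8.5 m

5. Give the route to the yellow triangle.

turn right 131°, forward 6.7 m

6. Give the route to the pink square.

turn right 154°, forward 2.5 m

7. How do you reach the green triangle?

turn left 142°, forward 10.8 m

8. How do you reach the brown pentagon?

turn left 48°, forward 2.2 m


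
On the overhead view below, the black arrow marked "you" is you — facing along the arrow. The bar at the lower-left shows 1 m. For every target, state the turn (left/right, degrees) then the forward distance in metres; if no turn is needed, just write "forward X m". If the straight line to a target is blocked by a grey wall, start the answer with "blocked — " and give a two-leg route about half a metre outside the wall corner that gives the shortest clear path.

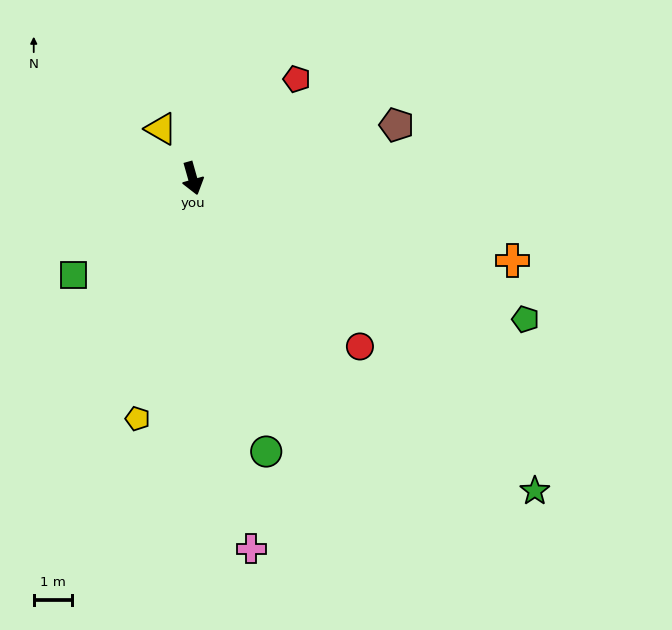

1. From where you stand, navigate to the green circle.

forward 7.4 m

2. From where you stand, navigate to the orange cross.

turn left 60°, forward 8.6 m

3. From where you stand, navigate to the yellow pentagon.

turn right 29°, forward 6.4 m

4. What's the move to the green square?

turn right 67°, forward 4.0 m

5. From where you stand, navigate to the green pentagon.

turn left 51°, forward 9.4 m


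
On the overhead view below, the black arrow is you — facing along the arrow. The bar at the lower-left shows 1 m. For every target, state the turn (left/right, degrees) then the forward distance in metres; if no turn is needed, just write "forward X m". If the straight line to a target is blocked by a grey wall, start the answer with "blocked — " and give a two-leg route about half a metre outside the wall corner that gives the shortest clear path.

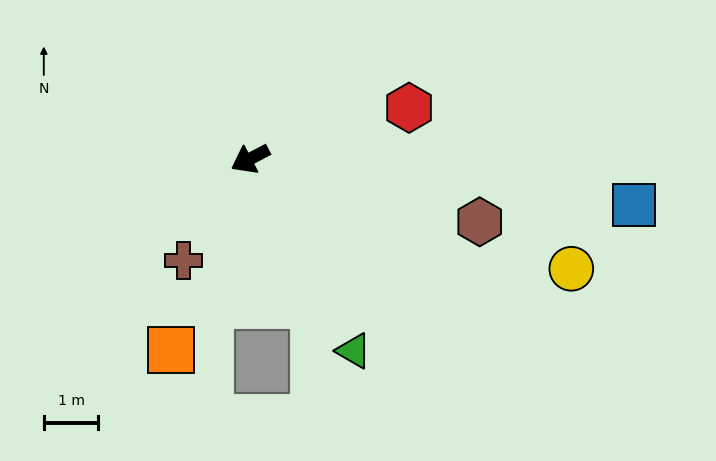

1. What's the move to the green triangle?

turn left 91°, forward 4.0 m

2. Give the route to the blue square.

turn left 146°, forward 7.1 m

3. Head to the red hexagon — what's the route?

turn left 170°, forward 3.1 m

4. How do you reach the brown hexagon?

turn left 137°, forward 4.4 m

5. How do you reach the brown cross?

turn left 29°, forward 2.2 m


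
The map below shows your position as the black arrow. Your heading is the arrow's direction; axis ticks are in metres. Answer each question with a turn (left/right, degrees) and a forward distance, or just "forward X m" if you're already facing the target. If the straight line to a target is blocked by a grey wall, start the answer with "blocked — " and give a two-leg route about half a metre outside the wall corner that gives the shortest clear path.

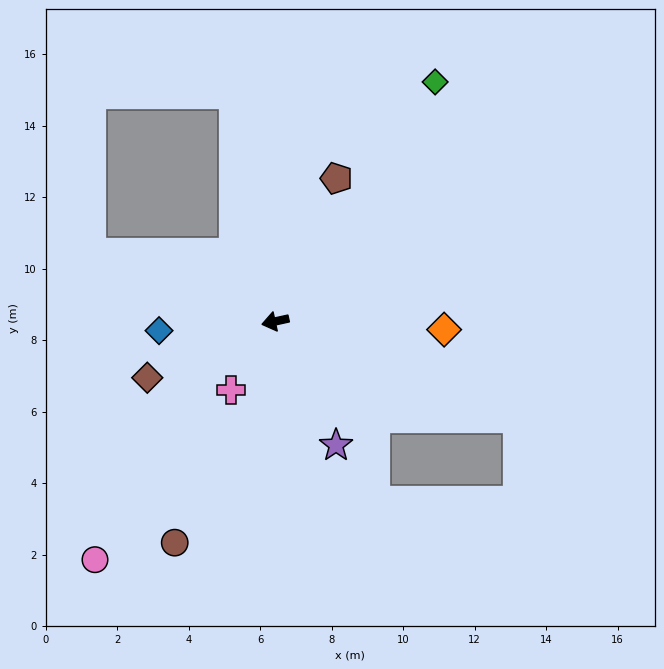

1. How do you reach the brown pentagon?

turn right 126°, forward 4.4 m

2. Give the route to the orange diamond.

turn left 165°, forward 4.7 m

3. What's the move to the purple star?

turn left 104°, forward 3.9 m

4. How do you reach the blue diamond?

turn right 8°, forward 3.3 m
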